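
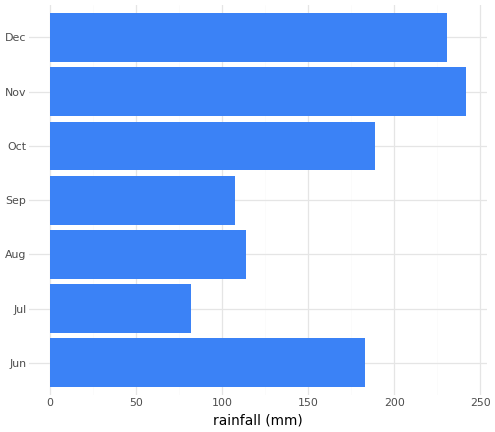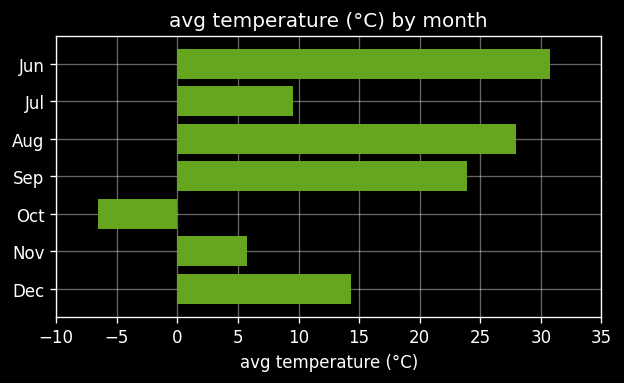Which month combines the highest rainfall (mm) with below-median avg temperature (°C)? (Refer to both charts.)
Chart 2 median avg temperature (°C) ≈ 15; below-median months: Jul, Oct, Nov. Among those, Nov has the highest rainfall (mm) (≈ 250).

Nov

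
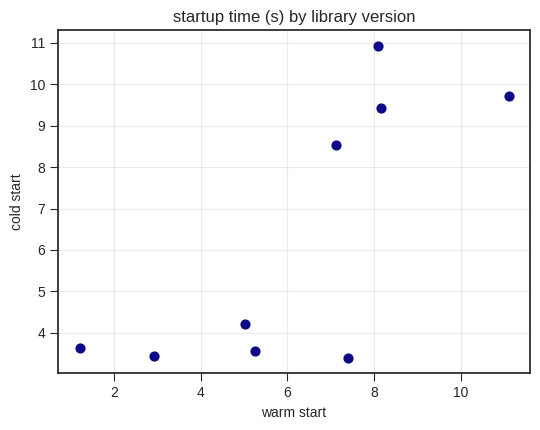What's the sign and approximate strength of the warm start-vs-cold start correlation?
positive, strong

Points are positively correlated; strong (|r| ≈ 0.8).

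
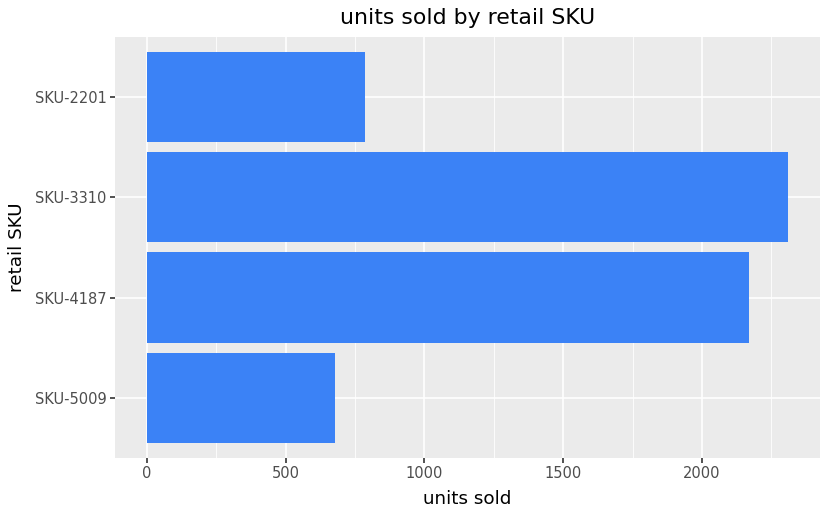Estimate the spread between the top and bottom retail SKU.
≈ 1800

Max SKU-3310 ≈ 2400, min SKU-5009 ≈ 600; range ≈ 1800.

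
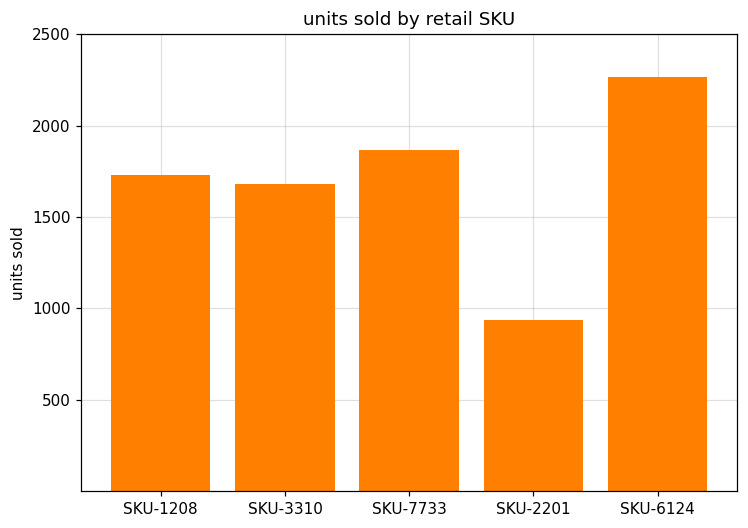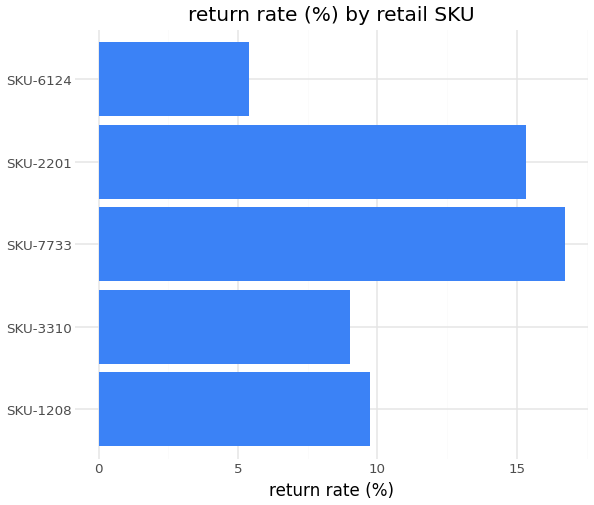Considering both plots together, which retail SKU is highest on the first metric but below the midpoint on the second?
SKU-6124

Chart 2 median return rate (%) ≈ 10; below-median retail SKUs: SKU-3310, SKU-6124. Among those, SKU-6124 has the highest units sold (≈ 2500).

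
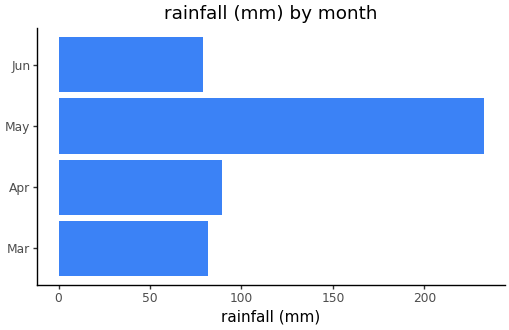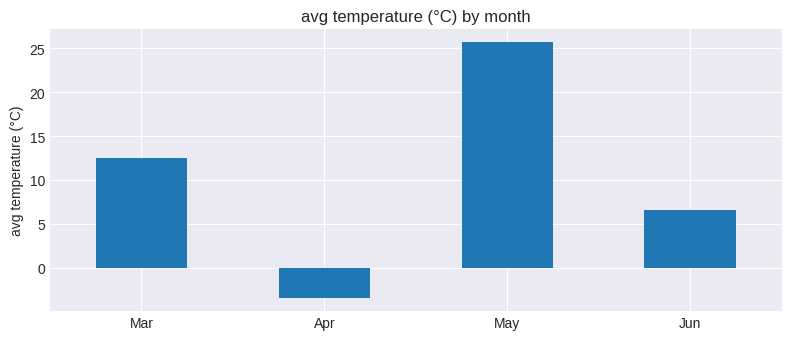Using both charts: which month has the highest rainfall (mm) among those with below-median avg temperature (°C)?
Chart 2 median avg temperature (°C) ≈ 10; below-median months: Apr, Jun. Among those, Apr has the highest rainfall (mm) (≈ 100).

Apr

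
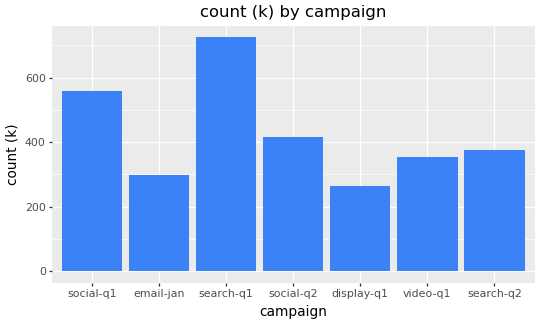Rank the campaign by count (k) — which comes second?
social-q1

Top 3: search-q1 ≈ 700, social-q1 ≈ 600, social-q2 ≈ 400.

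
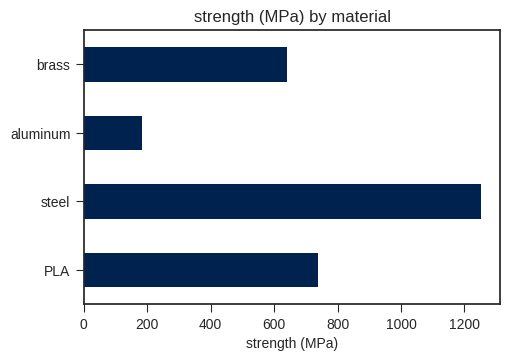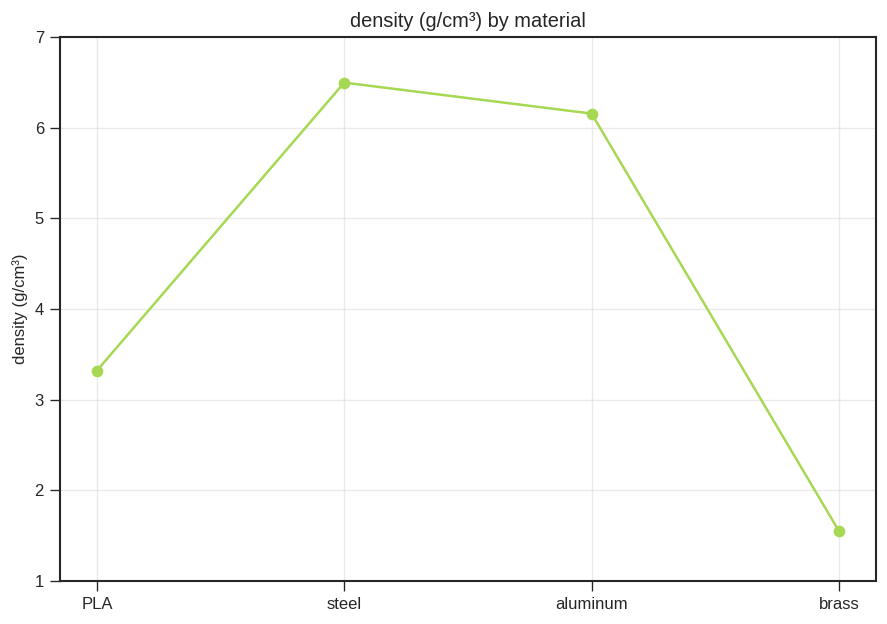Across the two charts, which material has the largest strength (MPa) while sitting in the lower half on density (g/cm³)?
PLA

Chart 2 median density (g/cm³) ≈ 5; below-median materials: PLA, brass. Among those, PLA has the highest strength (MPa) (≈ 800).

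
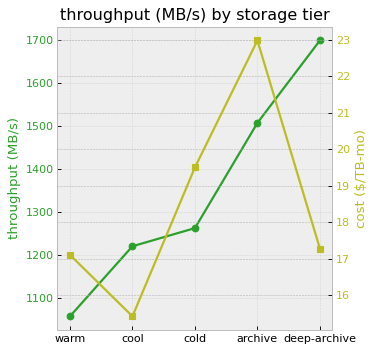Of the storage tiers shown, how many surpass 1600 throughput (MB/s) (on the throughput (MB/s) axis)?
Above 1600: deep-archive.

1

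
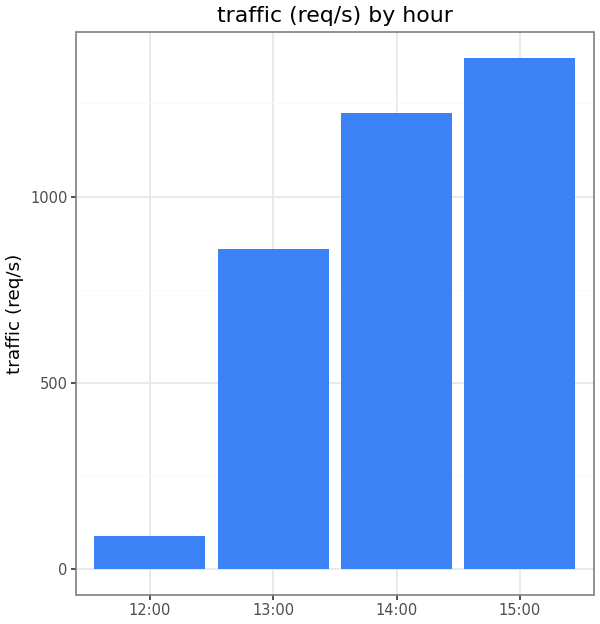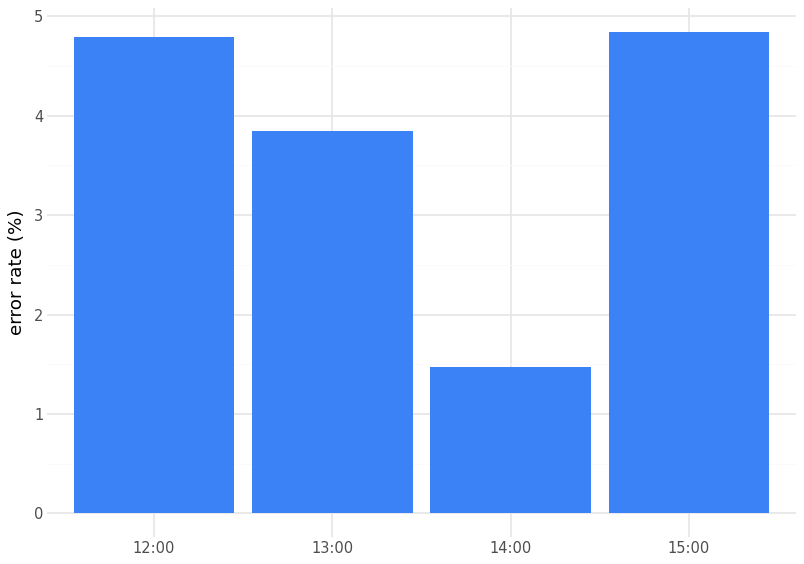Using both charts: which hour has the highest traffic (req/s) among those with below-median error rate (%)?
Chart 2 median error rate (%) ≈ 4.5; below-median hours: 13:00, 14:00. Among those, 14:00 has the highest traffic (req/s) (≈ 1200).

14:00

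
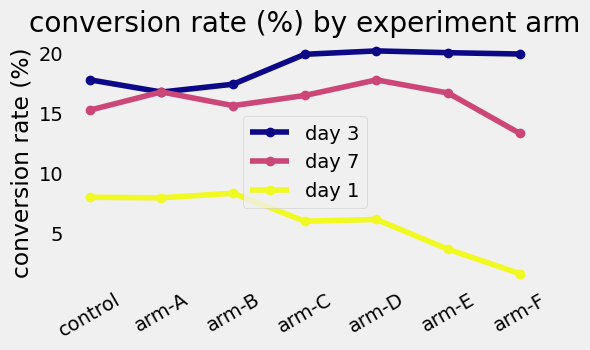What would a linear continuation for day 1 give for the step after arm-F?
Last three: 6, 4, 2 → slope ≈ -2/step → next ≈ 0.

≈ 0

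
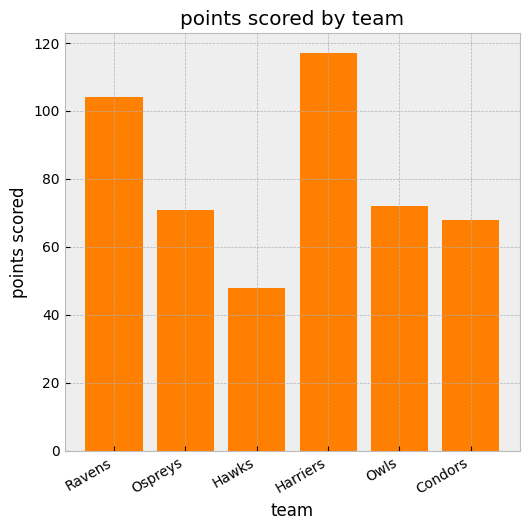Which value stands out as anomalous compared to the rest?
Harriers

Harriers ≈ 120; the rest sit between ≈ 50 and ≈ 100.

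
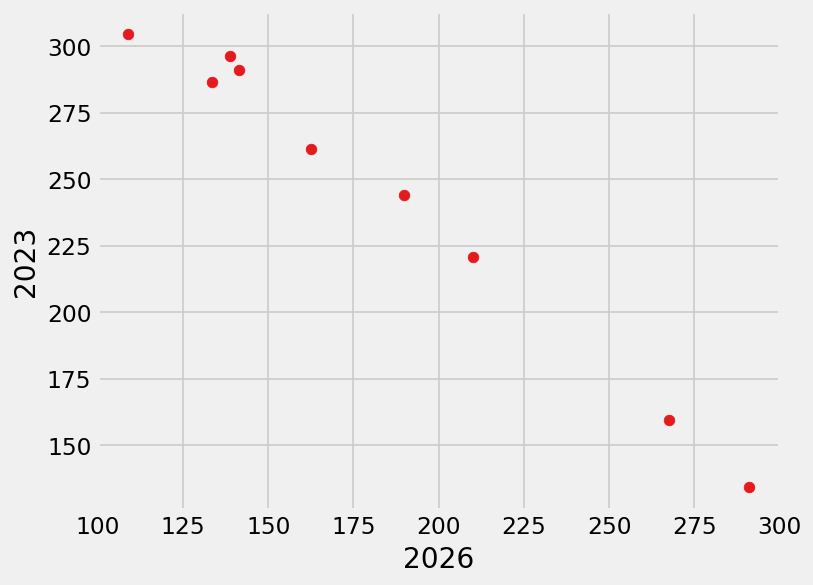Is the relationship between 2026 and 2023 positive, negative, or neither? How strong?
negative, strong

Points are negatively correlated; strong (|r| ≈ 1.0).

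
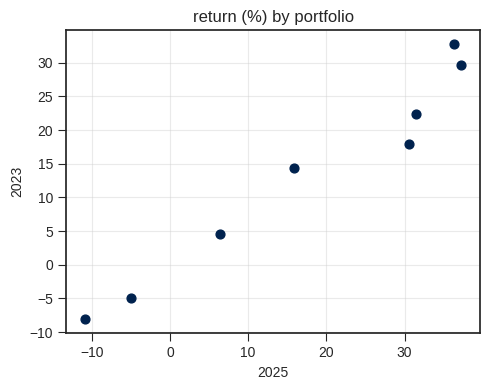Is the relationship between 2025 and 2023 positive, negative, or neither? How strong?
positive, strong

Points are positively correlated; strong (|r| ≈ 1.0).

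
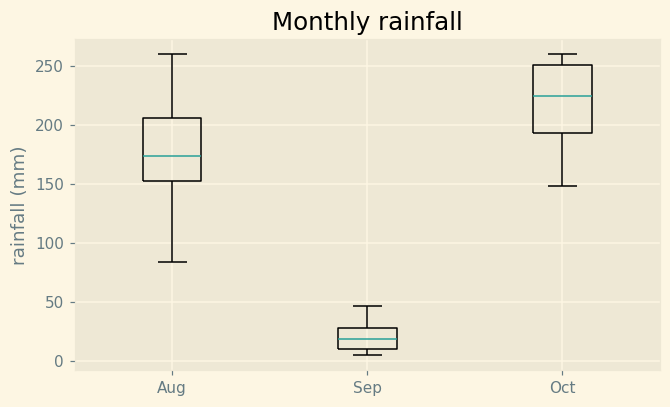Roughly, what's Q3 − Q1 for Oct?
≈ 60

Q3 ≈ 260, Q1 ≈ 200; IQR ≈ 60.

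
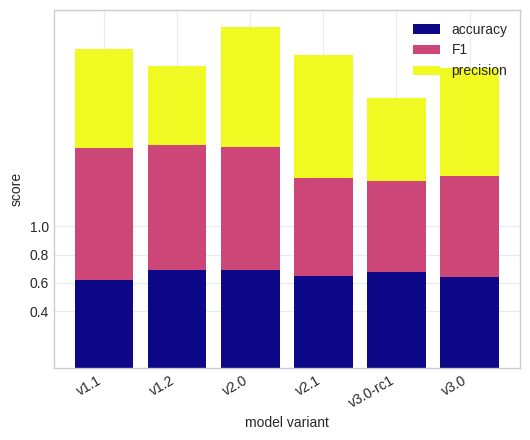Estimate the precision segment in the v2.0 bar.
precision top ≈ 2.4, bottom ≈ 1.6; segment ≈ 0.8.

≈ 0.8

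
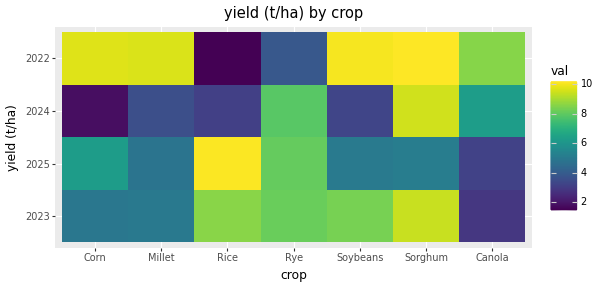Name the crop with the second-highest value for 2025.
Rye

Top 3 for 2025: Rice ≈ 10, Rye ≈ 8, Corn ≈ 6.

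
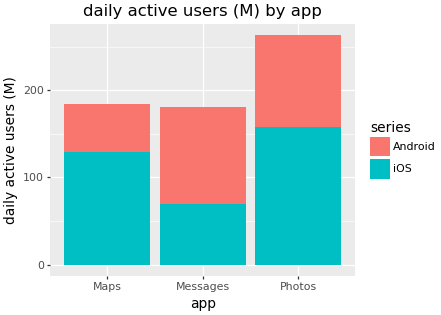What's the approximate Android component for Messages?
≈ 100

Android top ≈ 175, bottom ≈ 75; segment ≈ 100.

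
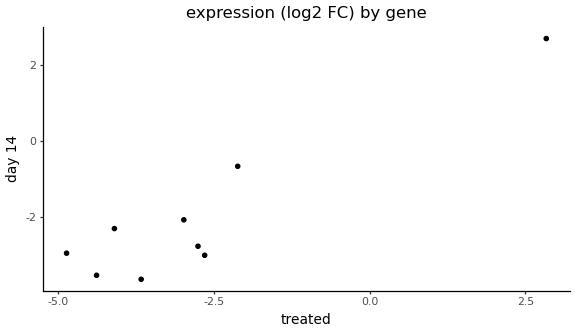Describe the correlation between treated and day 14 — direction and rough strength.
positive, strong

Points are positively correlated; strong (|r| ≈ 0.9).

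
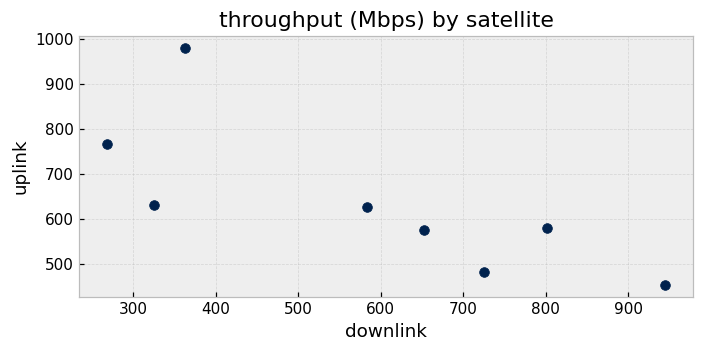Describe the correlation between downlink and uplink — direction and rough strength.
Points are negatively correlated; strong (|r| ≈ 0.8).

negative, strong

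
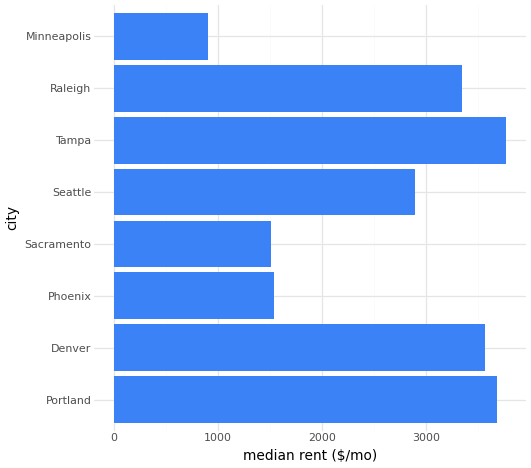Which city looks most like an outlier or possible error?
Minneapolis ≈ 1000; the rest sit between ≈ 1500 and ≈ 4000.

Minneapolis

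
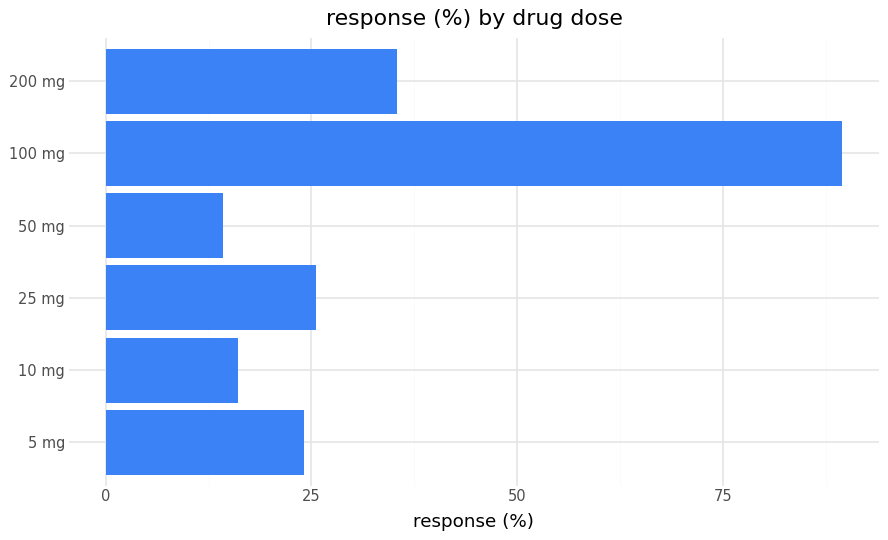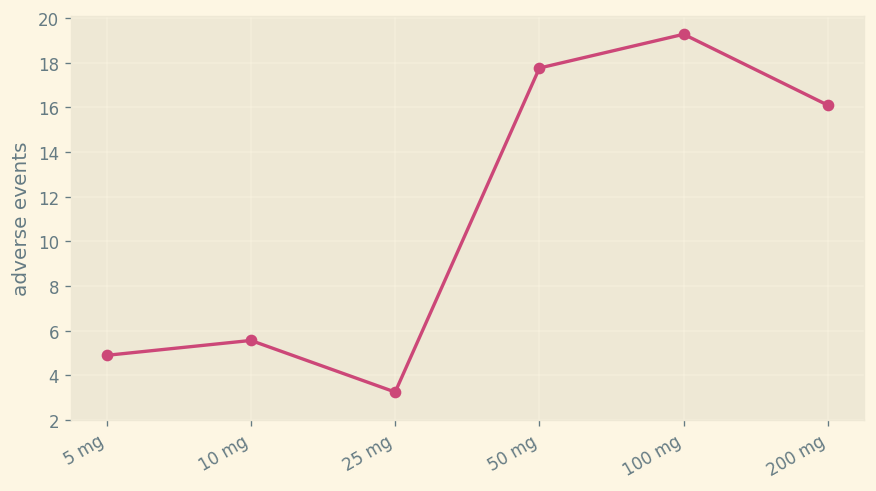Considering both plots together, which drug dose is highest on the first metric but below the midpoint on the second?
Chart 2 median adverse events ≈ 10; below-median drug doses: 5 mg, 10 mg, 25 mg. Among those, 25 mg has the highest response (%) (≈ 30).

25 mg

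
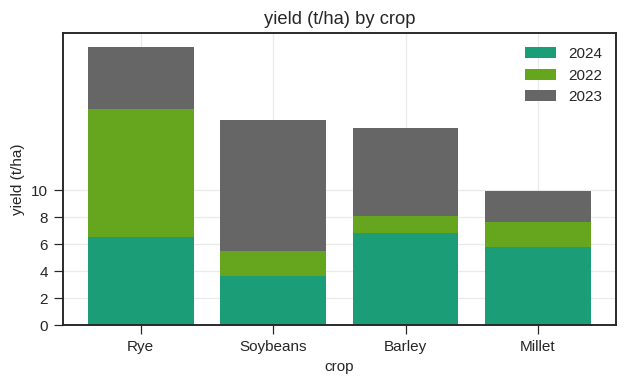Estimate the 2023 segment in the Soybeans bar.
2023 top ≈ 16, bottom ≈ 6; segment ≈ 10.

≈ 10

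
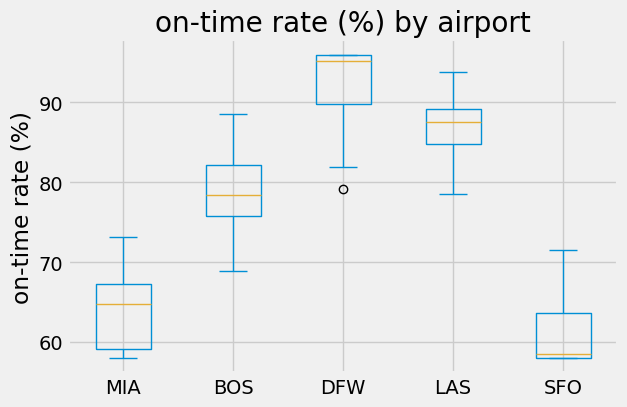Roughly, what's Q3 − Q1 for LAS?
Q3 ≈ 90, Q1 ≈ 85; IQR ≈ 5.

≈ 5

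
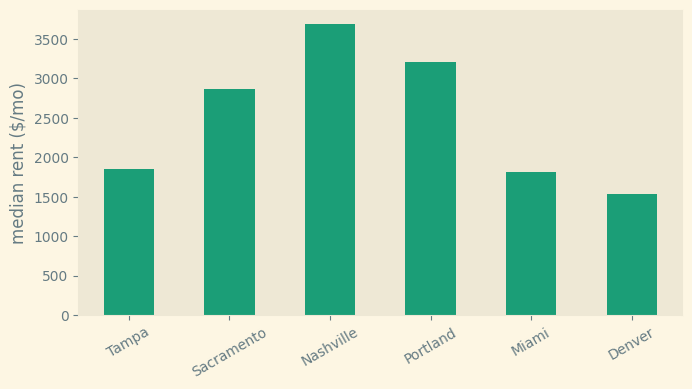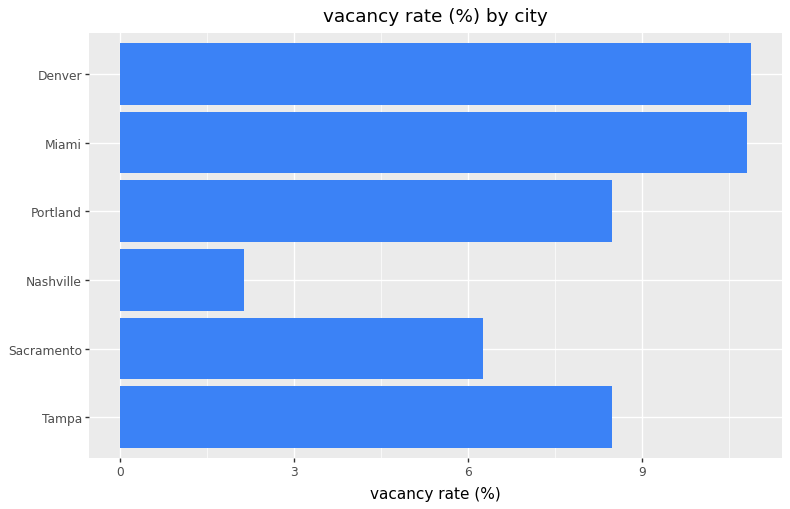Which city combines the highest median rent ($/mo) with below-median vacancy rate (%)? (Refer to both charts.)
Nashville

Chart 2 median vacancy rate (%) ≈ 8; below-median cities: Tampa, Sacramento, Nashville. Among those, Nashville has the highest median rent ($/mo) (≈ 3500).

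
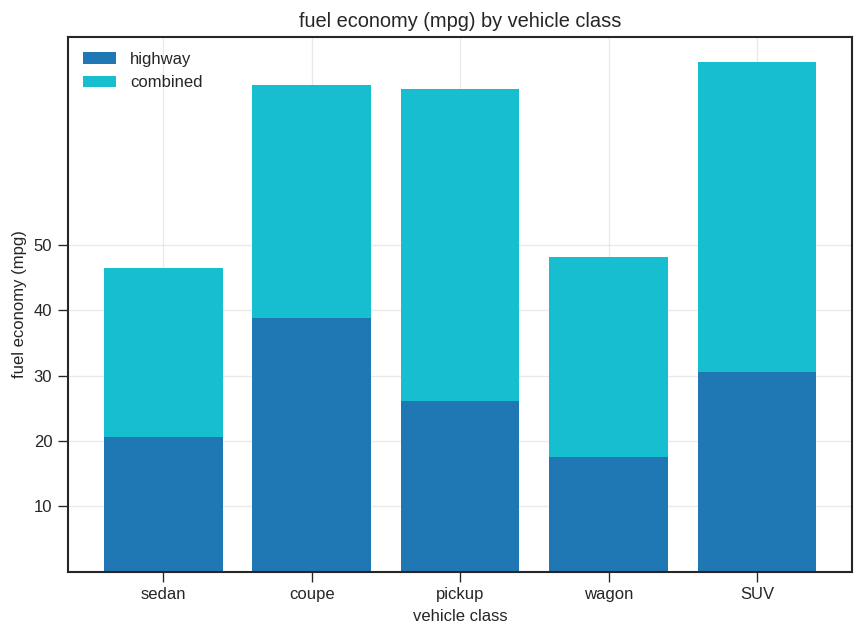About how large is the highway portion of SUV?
highway top ≈ 30, bottom ≈ 0; segment ≈ 30.

≈ 30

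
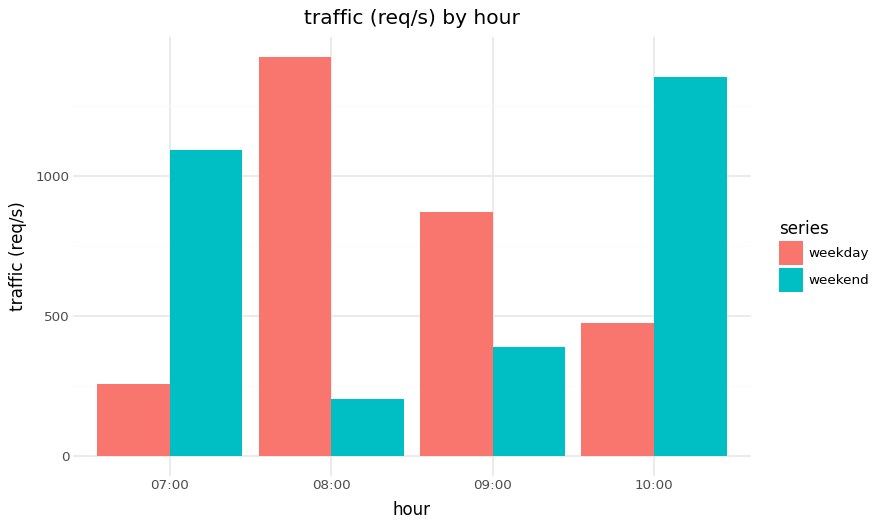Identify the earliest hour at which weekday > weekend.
08:00

07:00: weekday ≈ 200 vs weekend ≈ 1000 (not yet); 08:00: weekday ≈ 1400 vs weekend ≈ 200 (first crossover).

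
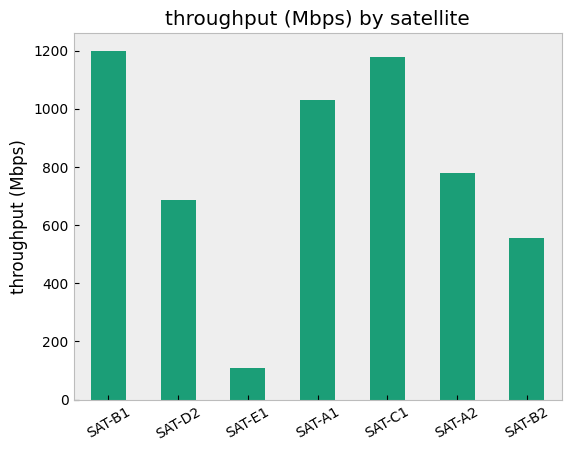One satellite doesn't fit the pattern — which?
SAT-E1

SAT-E1 ≈ 100; the rest sit between ≈ 600 and ≈ 1200.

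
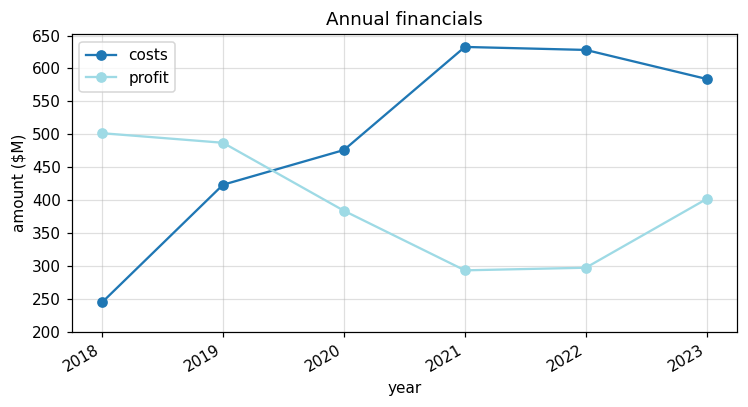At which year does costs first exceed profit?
2020

2019: costs ≈ 400 vs profit ≈ 500 (not yet); 2020: costs ≈ 500 vs profit ≈ 400 (first crossover).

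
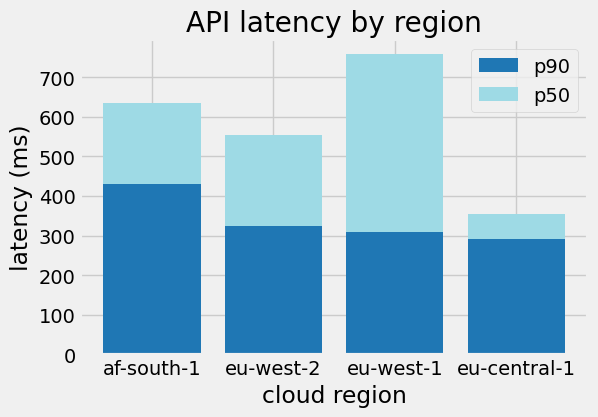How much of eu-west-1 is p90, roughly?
p90 top ≈ 300, bottom ≈ 0; segment ≈ 300.

≈ 300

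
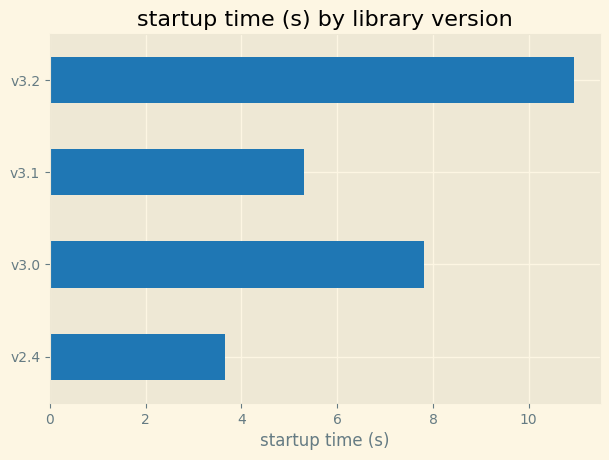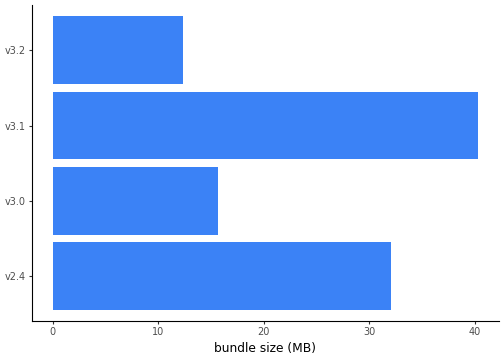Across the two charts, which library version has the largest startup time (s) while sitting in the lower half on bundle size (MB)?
Chart 2 median bundle size (MB) ≈ 25; below-median library versions: v3.0, v3.2. Among those, v3.2 has the highest startup time (s) (≈ 10).

v3.2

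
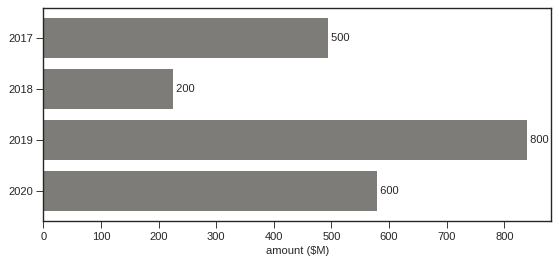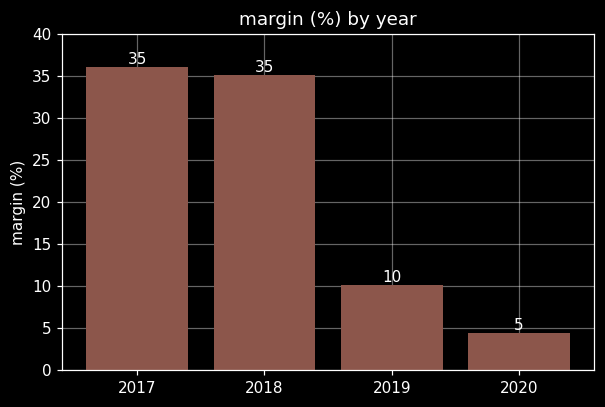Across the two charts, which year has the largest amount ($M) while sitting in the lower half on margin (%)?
Chart 2 median margin (%) ≈ 25; below-median years: 2019, 2020. Among those, 2019 has the highest amount ($M) (≈ 800).

2019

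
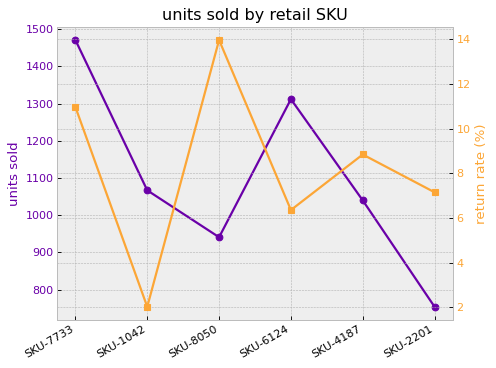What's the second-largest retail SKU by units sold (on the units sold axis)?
SKU-6124

Top 3 (on the units sold axis): SKU-7733 ≈ 1500, SKU-6124 ≈ 1300, SKU-1042 ≈ 1100.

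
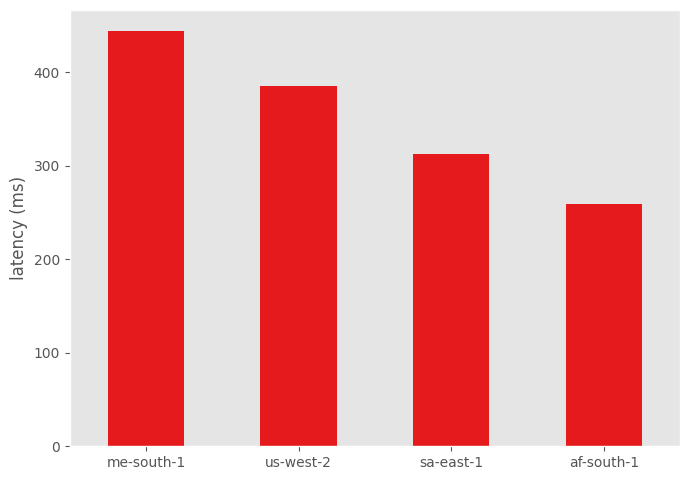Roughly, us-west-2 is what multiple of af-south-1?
us-west-2 ≈ 400, af-south-1 ≈ 250; 400/250 ≈ 1.6.

≈ 1.6×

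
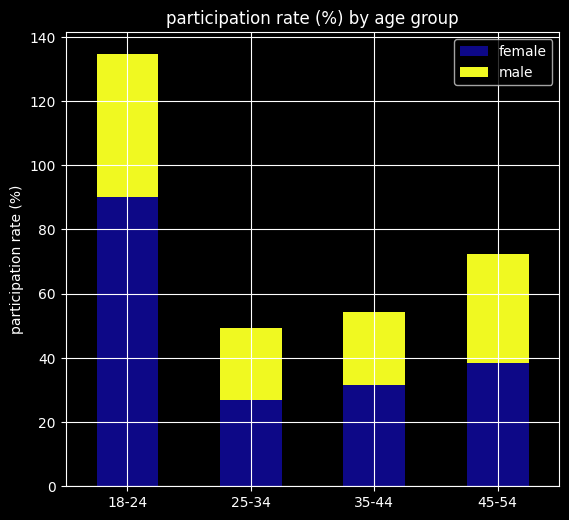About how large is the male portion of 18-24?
≈ 40

male top ≈ 140, bottom ≈ 100; segment ≈ 40.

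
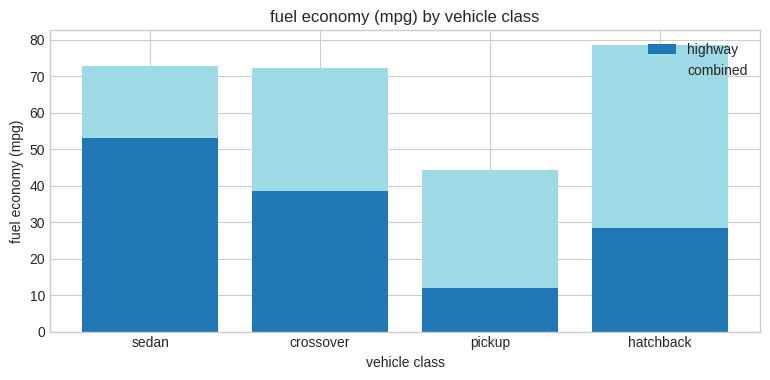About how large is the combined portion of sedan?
≈ 20

combined top ≈ 70, bottom ≈ 50; segment ≈ 20.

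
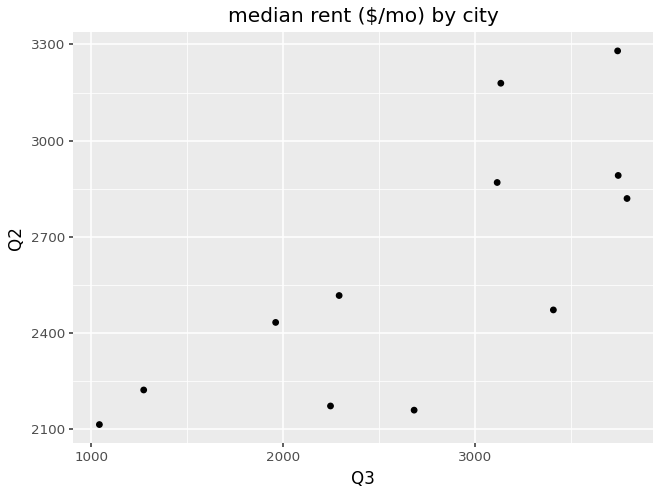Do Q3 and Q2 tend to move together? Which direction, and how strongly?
positive, strong

Points are positively correlated; strong (|r| ≈ 0.8).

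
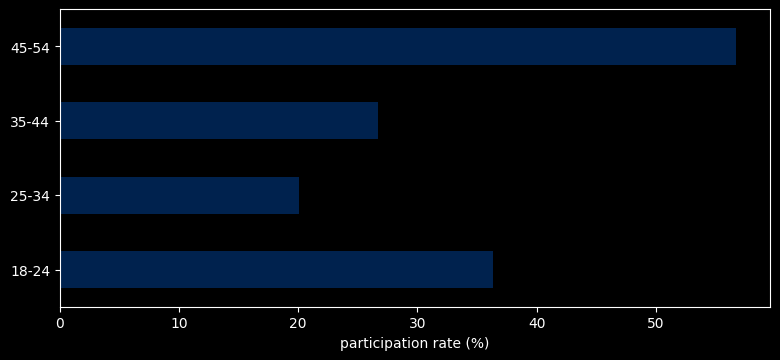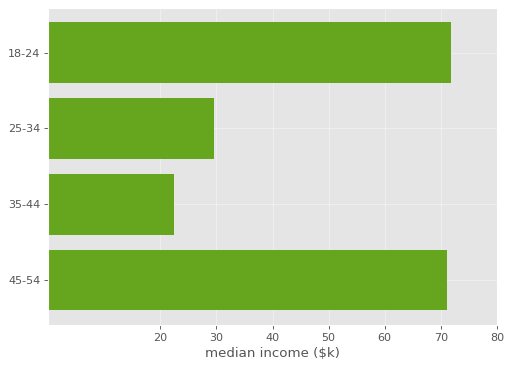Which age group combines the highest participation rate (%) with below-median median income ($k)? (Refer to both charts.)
Chart 2 median median income ($k) ≈ 50; below-median age groups: 25-34, 35-44. Among those, 35-44 has the highest participation rate (%) (≈ 30).

35-44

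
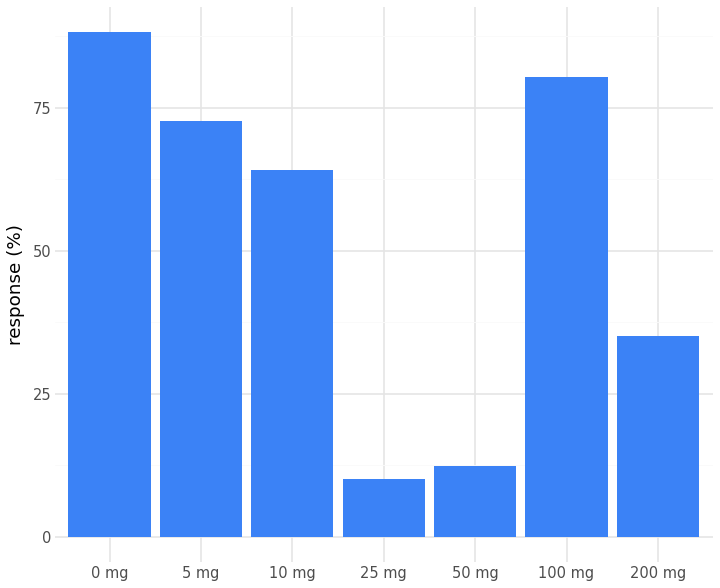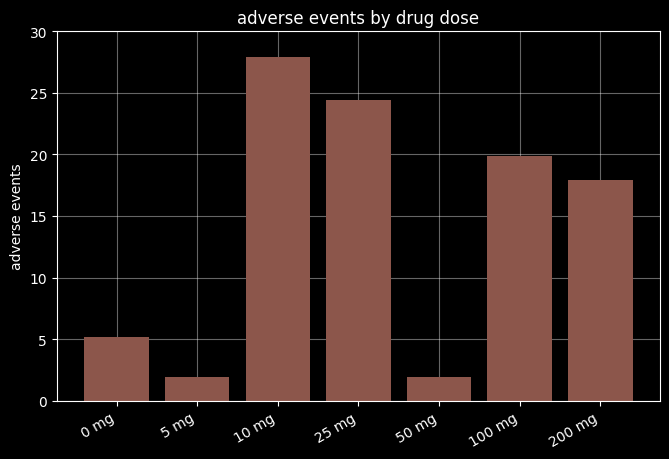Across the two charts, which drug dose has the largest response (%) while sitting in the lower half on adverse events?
0 mg

Chart 2 median adverse events ≈ 20; below-median drug doses: 0 mg, 5 mg, 50 mg. Among those, 0 mg has the highest response (%) (≈ 90).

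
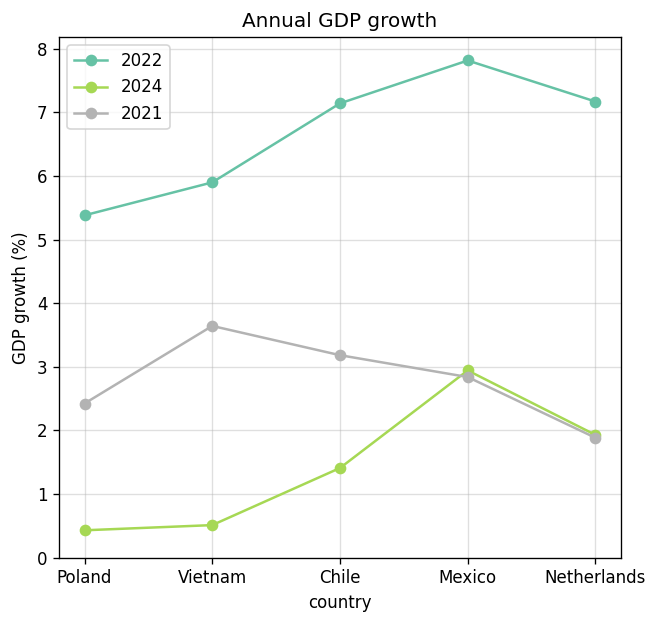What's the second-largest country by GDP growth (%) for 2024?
Top 3 for 2024: Mexico ≈ 3, Netherlands ≈ 2, Chile ≈ 1.

Netherlands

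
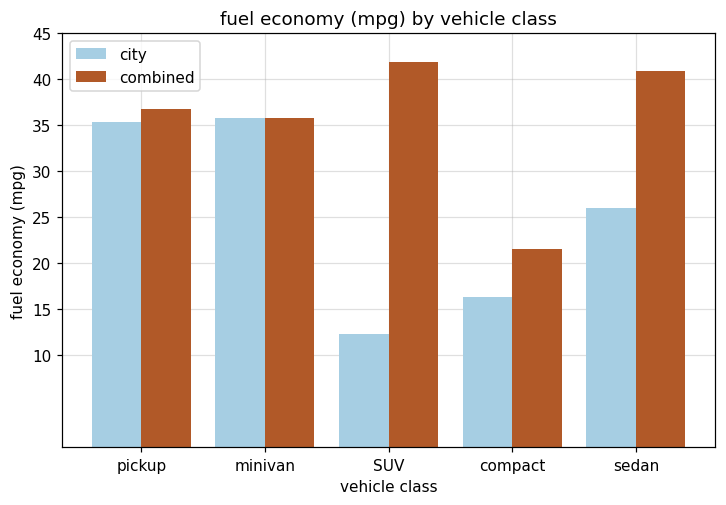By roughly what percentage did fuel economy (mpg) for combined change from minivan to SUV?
≈ +14.3%

minivan ≈ 35, SUV ≈ 40; (40 − 35) / 35 ≈ +14.3%.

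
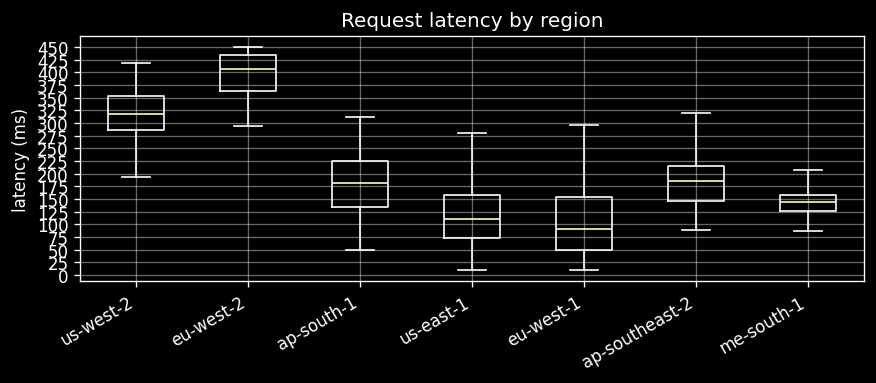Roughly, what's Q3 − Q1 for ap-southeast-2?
≈ 75

Q3 ≈ 225, Q1 ≈ 150; IQR ≈ 75.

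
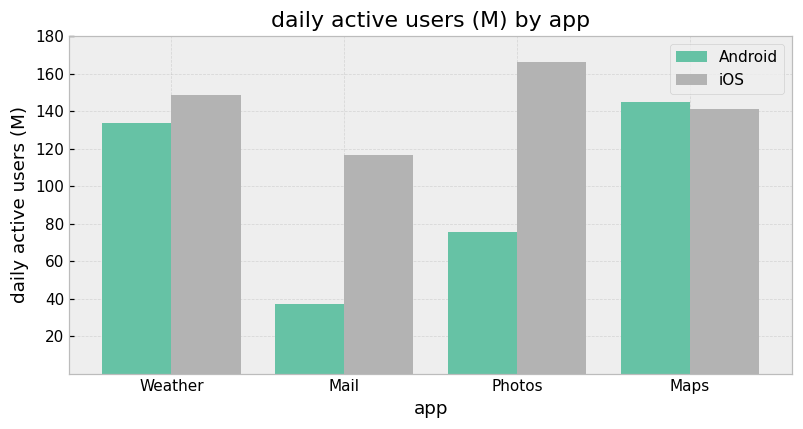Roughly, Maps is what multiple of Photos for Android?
Maps ≈ 140, Photos ≈ 80; 140/80 ≈ 1.75.

≈ 1.75×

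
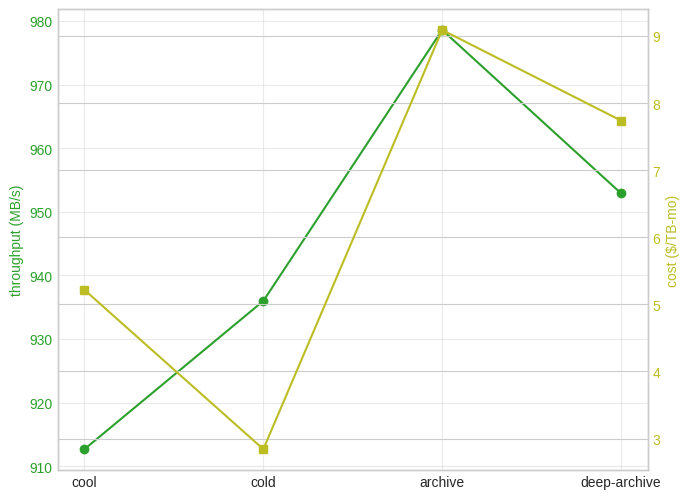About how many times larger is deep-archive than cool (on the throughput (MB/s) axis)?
deep-archive ≈ 950, cool ≈ 910; 950/910 ≈ 1.04.

≈ 1.04×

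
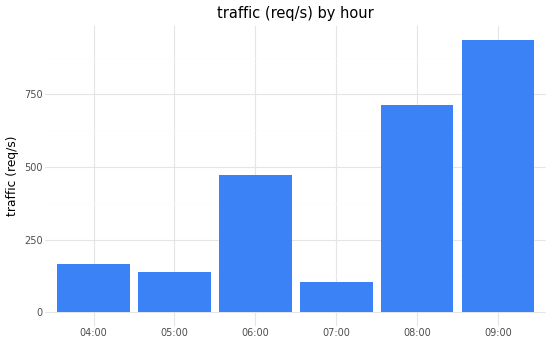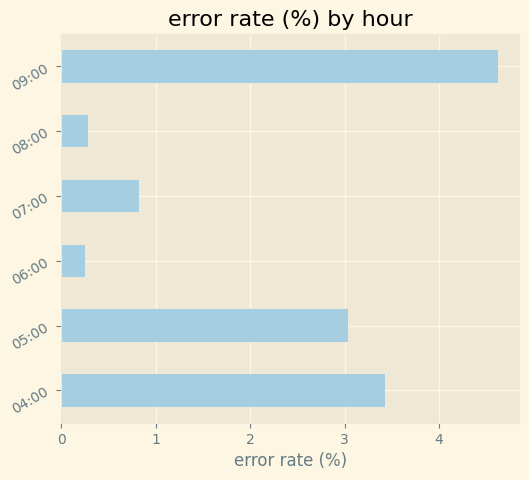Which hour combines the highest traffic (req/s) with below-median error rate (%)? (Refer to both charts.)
08:00

Chart 2 median error rate (%) ≈ 2; below-median hours: 06:00, 07:00, 08:00. Among those, 08:00 has the highest traffic (req/s) (≈ 700).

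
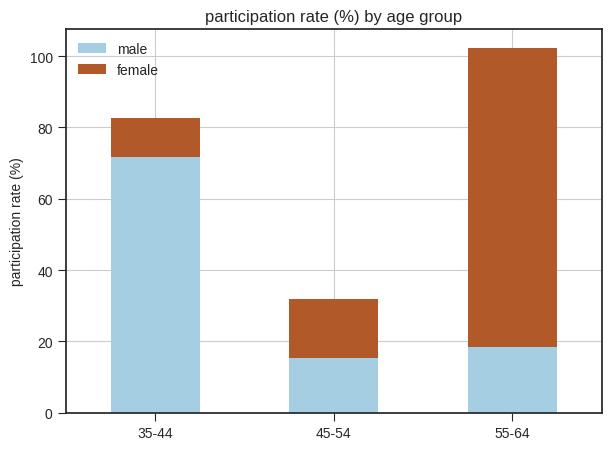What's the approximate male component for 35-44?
≈ 70

male top ≈ 70, bottom ≈ 0; segment ≈ 70.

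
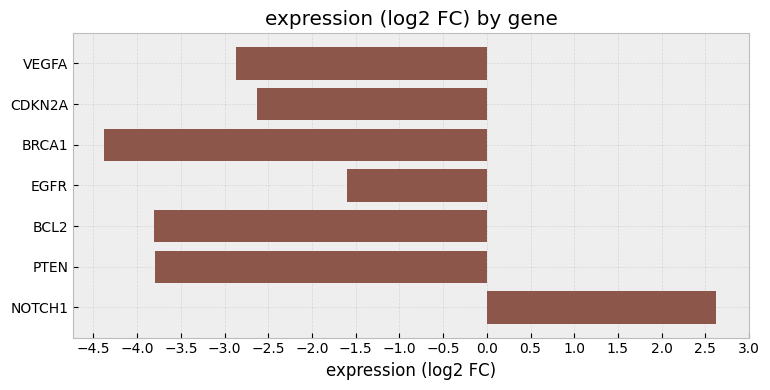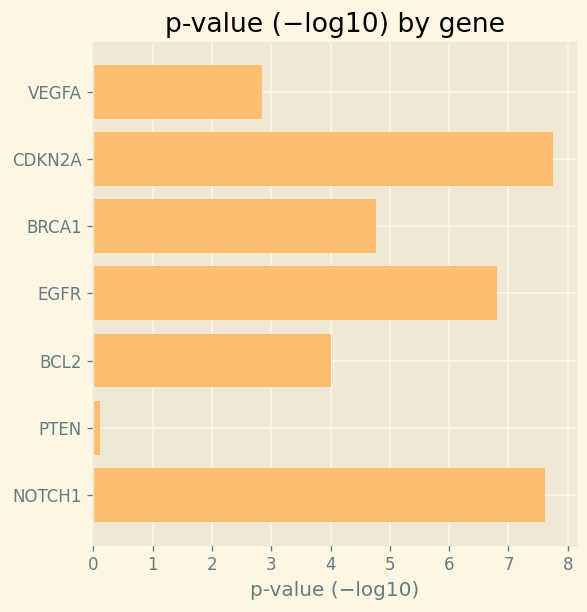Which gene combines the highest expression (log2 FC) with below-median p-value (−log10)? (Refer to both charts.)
VEGFA

Chart 2 median p-value (−log10) ≈ 5; below-median genes: VEGFA, BCL2, PTEN. Among those, VEGFA has the highest expression (log2 FC) (≈ -3).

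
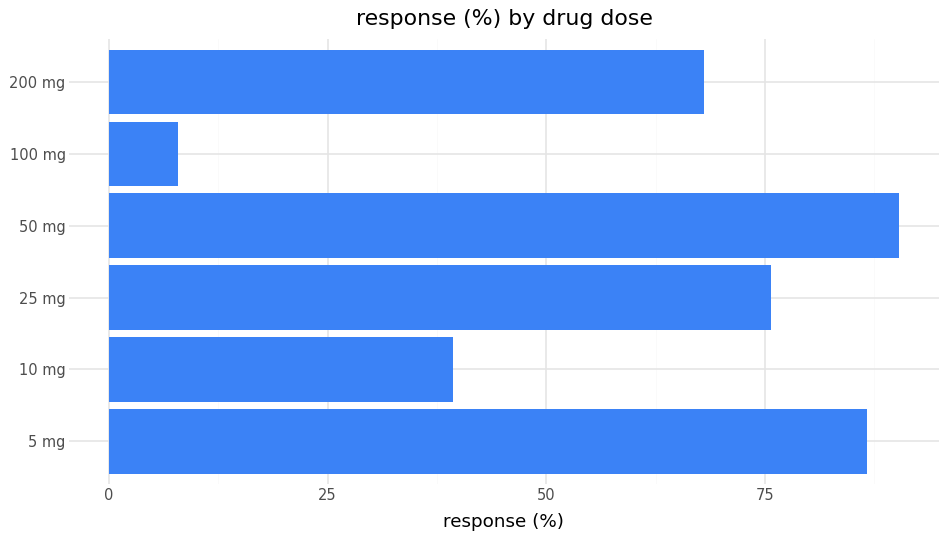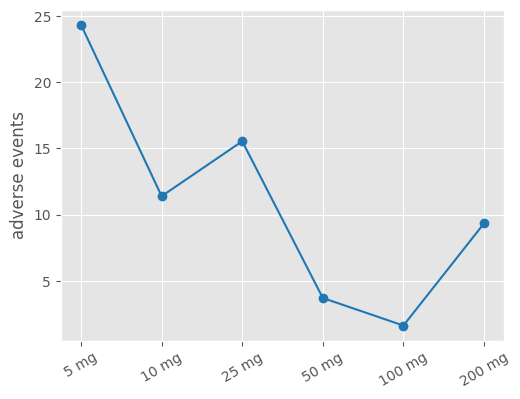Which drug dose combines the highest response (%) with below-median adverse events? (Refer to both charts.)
50 mg

Chart 2 median adverse events ≈ 10; below-median drug doses: 50 mg, 100 mg, 200 mg. Among those, 50 mg has the highest response (%) (≈ 90).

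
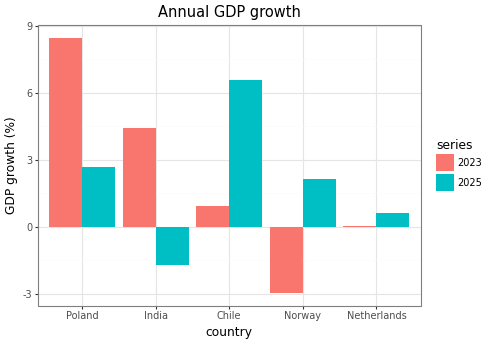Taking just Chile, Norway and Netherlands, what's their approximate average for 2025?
≈ 3

(7 + 2 + 1) / 3 ≈ 3.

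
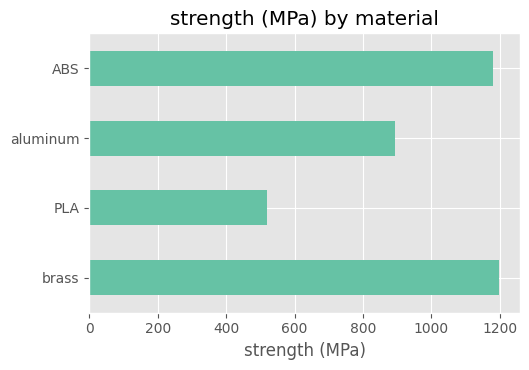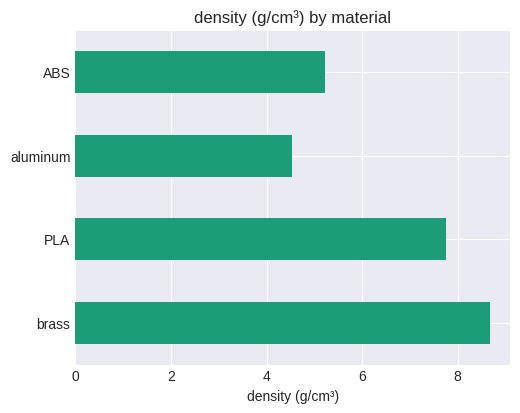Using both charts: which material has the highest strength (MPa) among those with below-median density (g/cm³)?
Chart 2 median density (g/cm³) ≈ 6; below-median materials: aluminum, ABS. Among those, ABS has the highest strength (MPa) (≈ 1200).

ABS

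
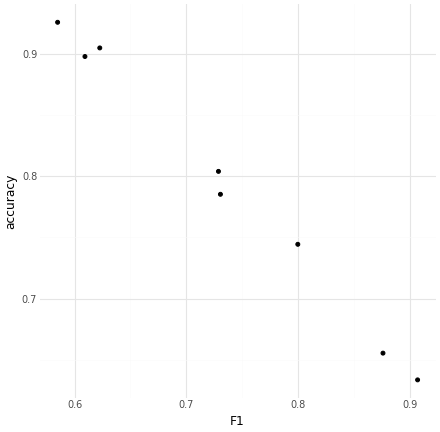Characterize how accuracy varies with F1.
Points are negatively correlated; strong (|r| ≈ 1.0).

negative, strong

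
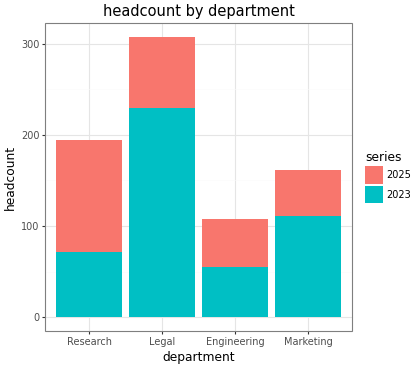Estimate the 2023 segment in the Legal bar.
≈ 250

2023 top ≈ 250, bottom ≈ 0; segment ≈ 250.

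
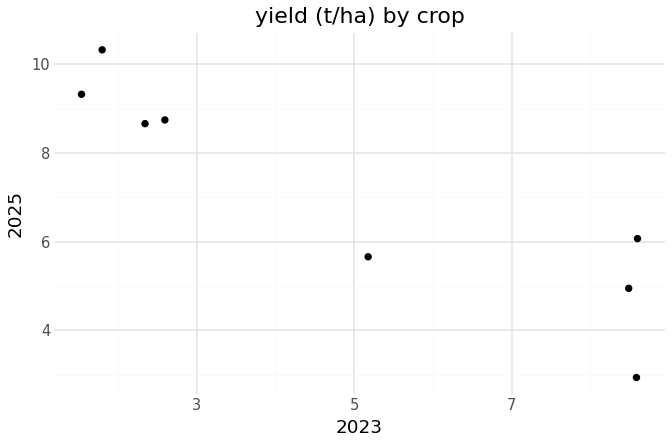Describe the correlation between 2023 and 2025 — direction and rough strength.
Points are negatively correlated; strong (|r| ≈ 0.9).

negative, strong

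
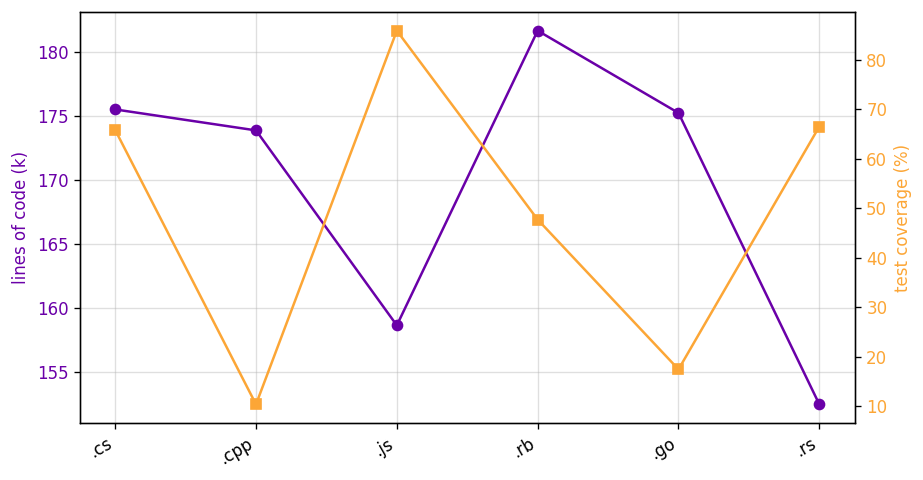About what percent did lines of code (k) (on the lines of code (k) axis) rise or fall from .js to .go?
.js ≈ 160, .go ≈ 175; (175 − 160) / 160 ≈ +9.4%.

≈ +9.4%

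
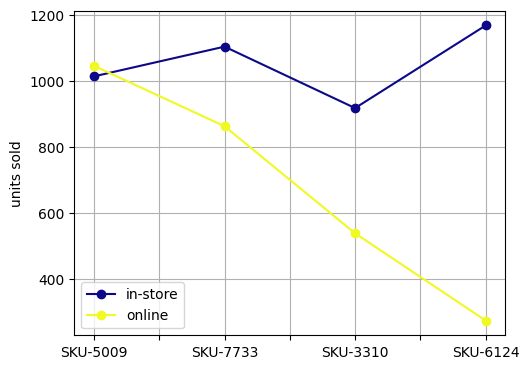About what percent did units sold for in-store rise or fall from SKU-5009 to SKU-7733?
SKU-5009 ≈ 1000, SKU-7733 ≈ 1100; (1100 − 1000) / 1000 ≈ +10%.

≈ +10%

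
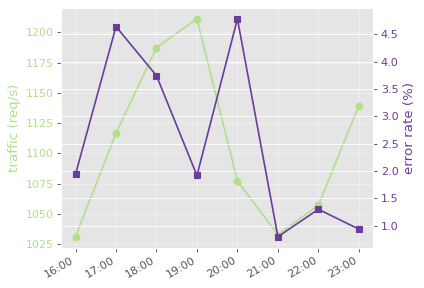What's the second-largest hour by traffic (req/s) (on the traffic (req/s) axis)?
18:00

Top 3 (on the traffic (req/s) axis): 19:00 ≈ 1220, 18:00 ≈ 1180, 23:00 ≈ 1140.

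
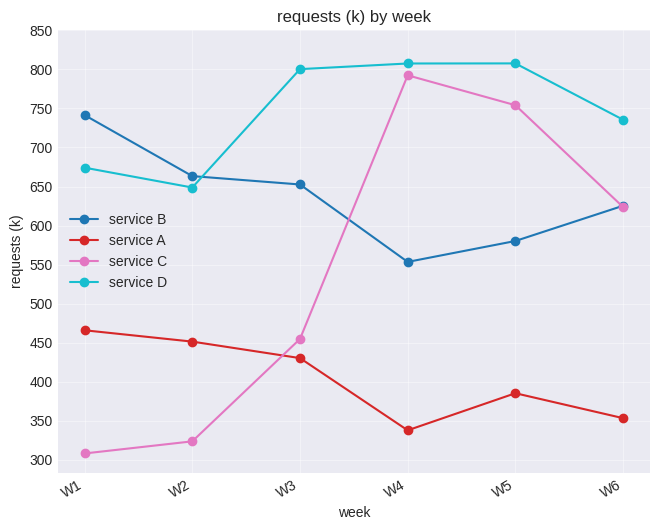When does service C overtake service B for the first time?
W4

W3: service C ≈ 450 vs service B ≈ 650 (not yet); W4: service C ≈ 800 vs service B ≈ 550 (first crossover).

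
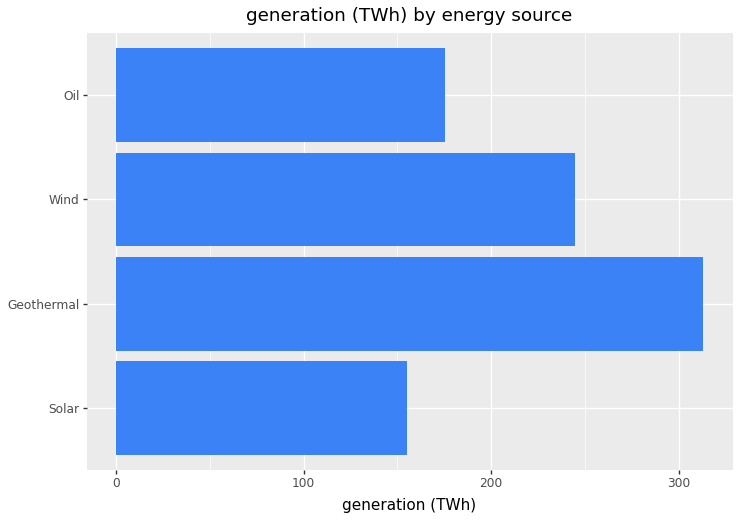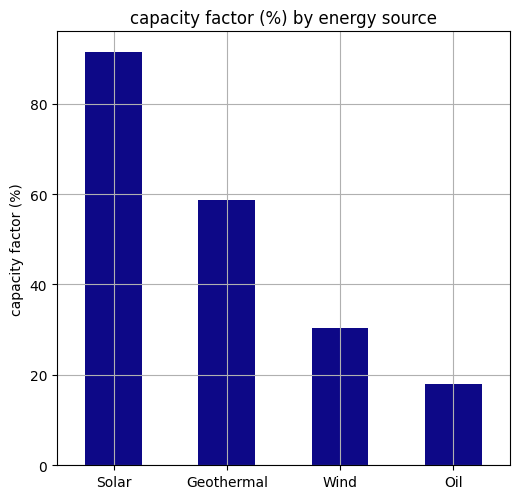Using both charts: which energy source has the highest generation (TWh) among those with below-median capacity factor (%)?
Chart 2 median capacity factor (%) ≈ 40; below-median energy sources: Wind, Oil. Among those, Wind has the highest generation (TWh) (≈ 250).

Wind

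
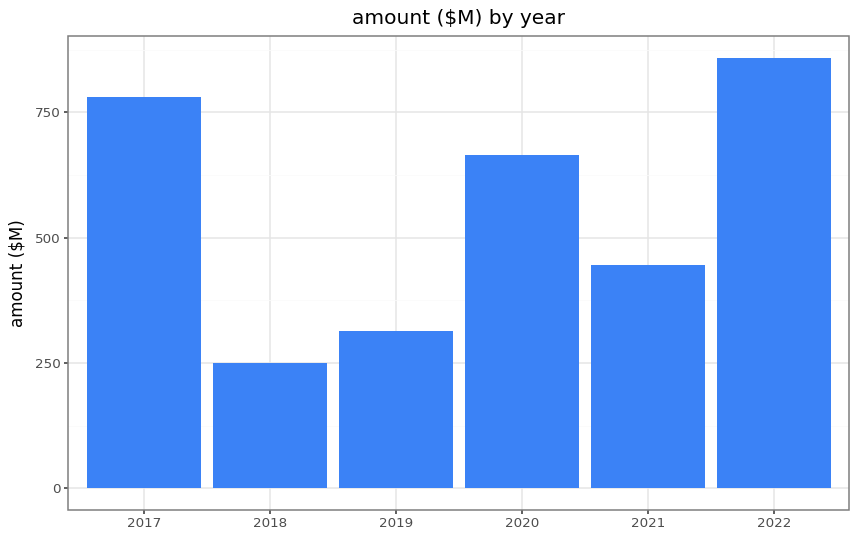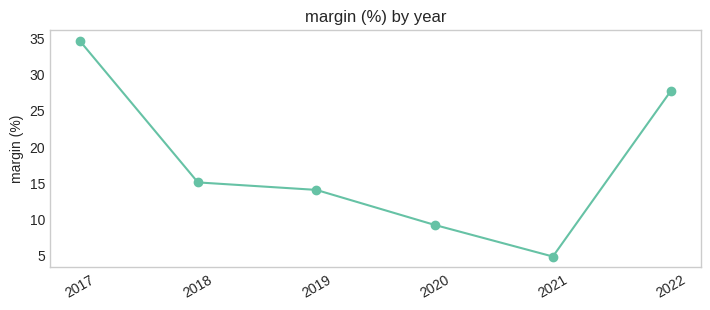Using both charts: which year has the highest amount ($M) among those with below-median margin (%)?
Chart 2 median margin (%) ≈ 15; below-median years: 2019, 2020, 2021. Among those, 2020 has the highest amount ($M) (≈ 700).

2020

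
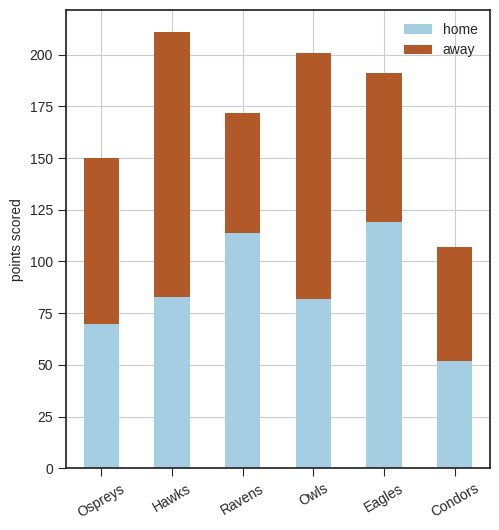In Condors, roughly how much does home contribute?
≈ 60

home top ≈ 60, bottom ≈ 0; segment ≈ 60.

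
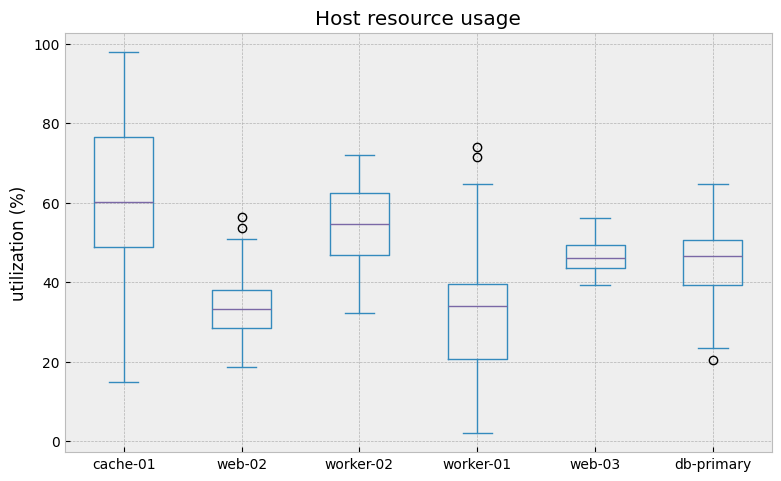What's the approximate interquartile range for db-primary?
≈ 10

Q3 ≈ 50, Q1 ≈ 40; IQR ≈ 10.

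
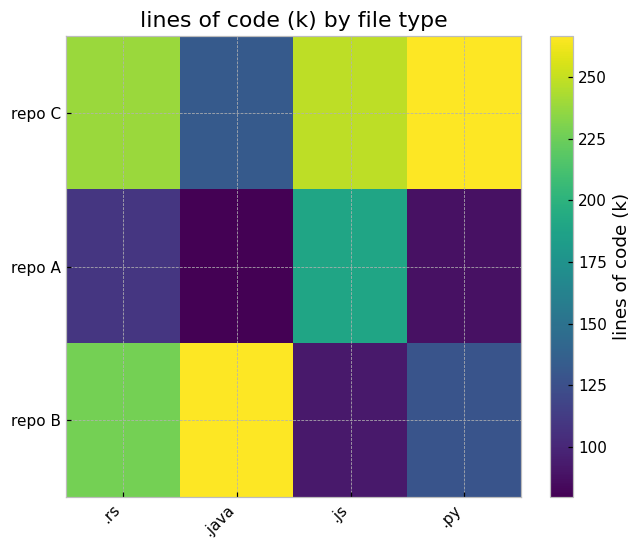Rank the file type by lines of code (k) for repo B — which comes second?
Top 3 for repo B: .java ≈ 260, .rs ≈ 220, .py ≈ 120.

.rs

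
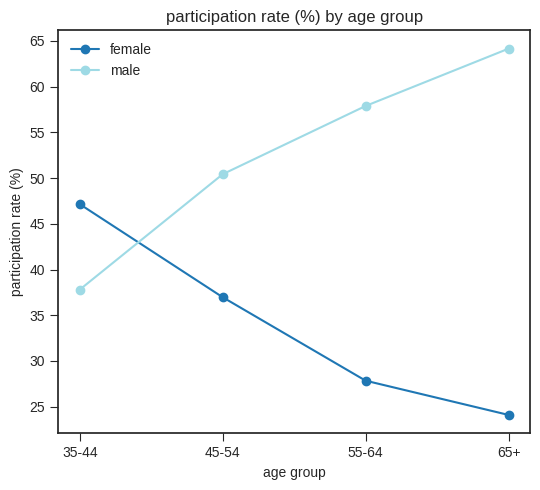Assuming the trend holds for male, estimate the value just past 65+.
≈ 72.5

Last three: 50, 60, 65 → slope ≈ 7.5/step → next ≈ 72.5.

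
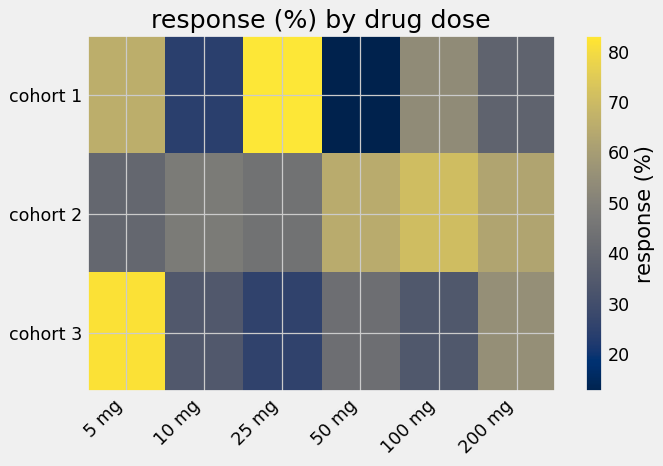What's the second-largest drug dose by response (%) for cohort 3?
Top 3 for cohort 3: 5 mg ≈ 80, 200 mg ≈ 60, 50 mg ≈ 40.

200 mg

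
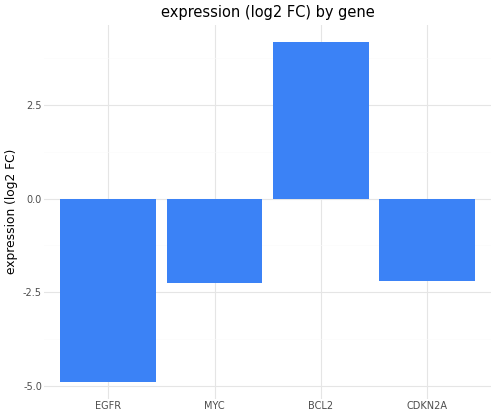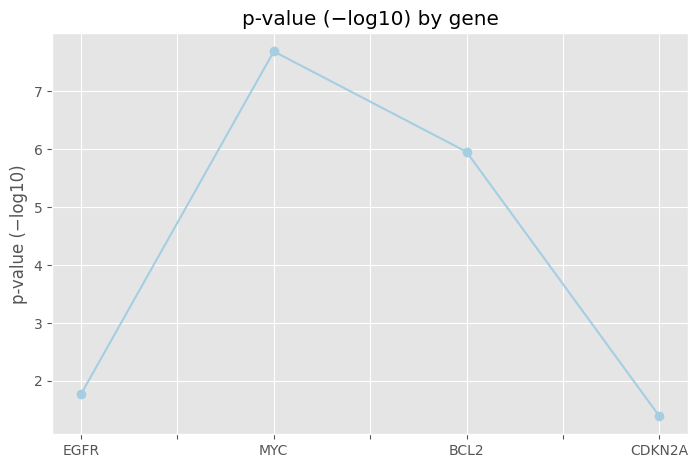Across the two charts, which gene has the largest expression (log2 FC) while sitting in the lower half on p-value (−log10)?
Chart 2 median p-value (−log10) ≈ 4; below-median genes: EGFR, CDKN2A. Among those, CDKN2A has the highest expression (log2 FC) (≈ -2).

CDKN2A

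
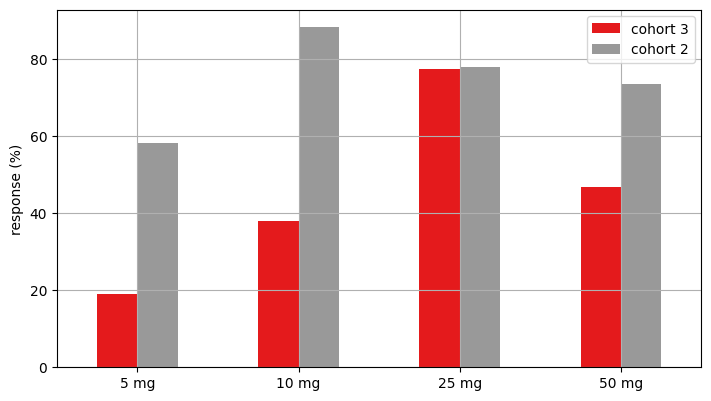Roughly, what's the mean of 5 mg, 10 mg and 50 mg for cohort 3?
(20 + 40 + 50) / 3 ≈ 37.

≈ 37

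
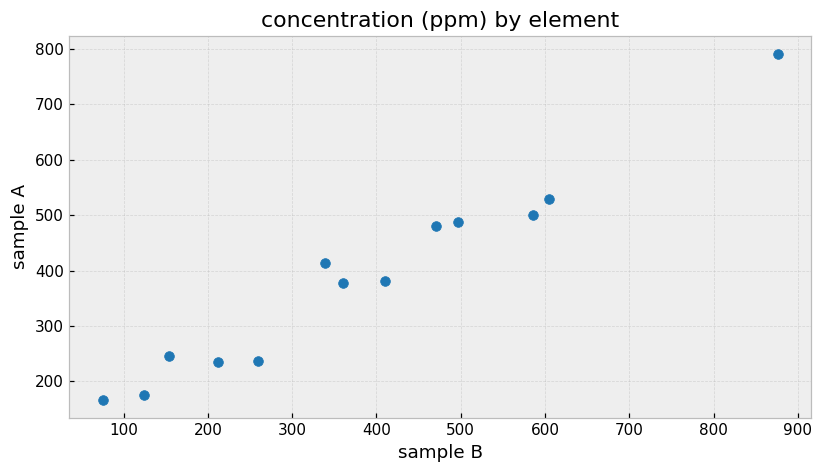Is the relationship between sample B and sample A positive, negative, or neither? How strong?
Points are positively correlated; strong (|r| ≈ 1.0).

positive, strong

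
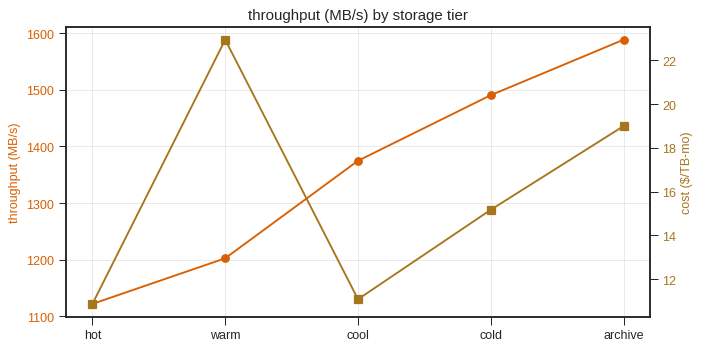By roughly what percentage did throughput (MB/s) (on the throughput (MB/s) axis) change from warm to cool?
≈ +12.5%

warm ≈ 1200, cool ≈ 1350; (1350 − 1200) / 1200 ≈ +12.5%.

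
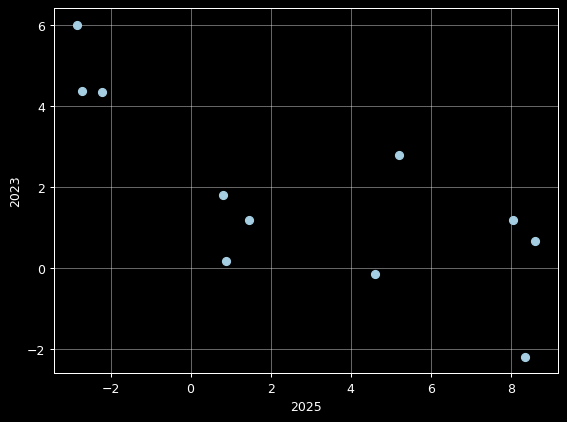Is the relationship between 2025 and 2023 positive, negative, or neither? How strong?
Points are negatively correlated; strong (|r| ≈ 0.8).

negative, strong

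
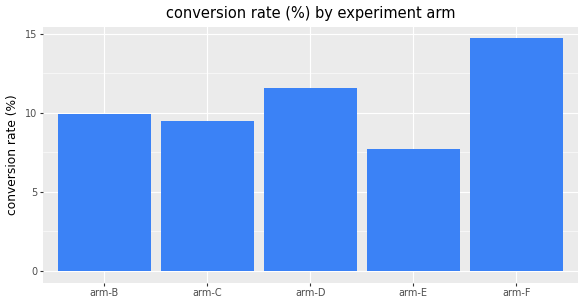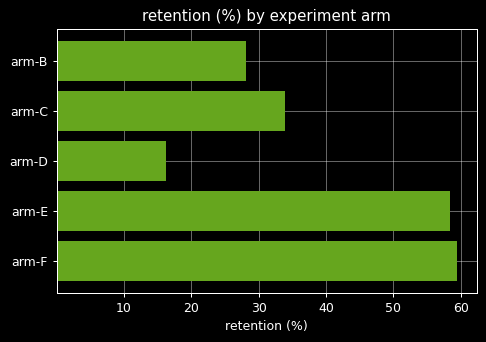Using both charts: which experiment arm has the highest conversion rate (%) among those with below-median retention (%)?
Chart 2 median retention (%) ≈ 30; below-median experiment arms: arm-B, arm-D. Among those, arm-D has the highest conversion rate (%) (≈ 12).

arm-D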